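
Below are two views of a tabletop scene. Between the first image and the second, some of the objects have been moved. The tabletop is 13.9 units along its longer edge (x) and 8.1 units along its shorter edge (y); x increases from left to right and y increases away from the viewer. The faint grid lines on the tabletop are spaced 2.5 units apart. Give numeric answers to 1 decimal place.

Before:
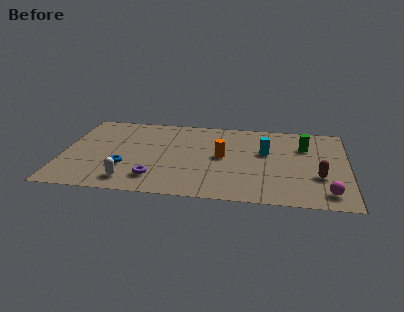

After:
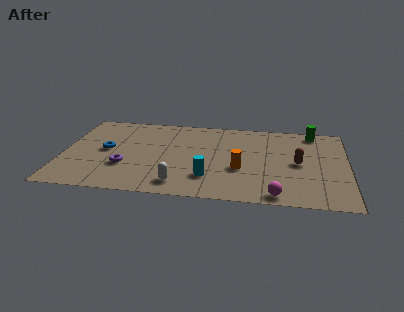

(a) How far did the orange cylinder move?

1.4

The orange cylinder was near (7.8, 4.2) before and (8.7, 3.1) after, so it travelled √(0.9² + 1.1²) ≈ 1.4 units.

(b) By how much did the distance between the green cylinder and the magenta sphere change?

+2.1

Before: roughly 4.5 units apart; after: 6.6. That's 2.1 units further apart.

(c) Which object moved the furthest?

the cyan cylinder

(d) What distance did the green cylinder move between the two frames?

1.6

From (11.8, 5.7) to (12.2, 7.2), the green cylinder covered √(0.4² + 1.5²) ≈ 1.6 units.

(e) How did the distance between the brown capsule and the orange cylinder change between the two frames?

-2.0

Before: roughly 4.9 units apart; after: 2.9. That's 2.0 units closer together.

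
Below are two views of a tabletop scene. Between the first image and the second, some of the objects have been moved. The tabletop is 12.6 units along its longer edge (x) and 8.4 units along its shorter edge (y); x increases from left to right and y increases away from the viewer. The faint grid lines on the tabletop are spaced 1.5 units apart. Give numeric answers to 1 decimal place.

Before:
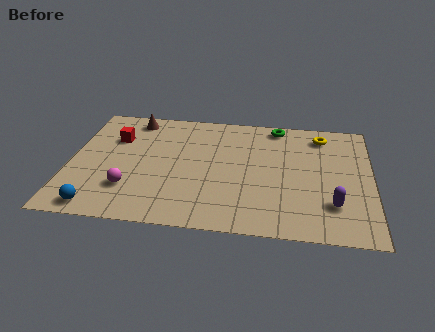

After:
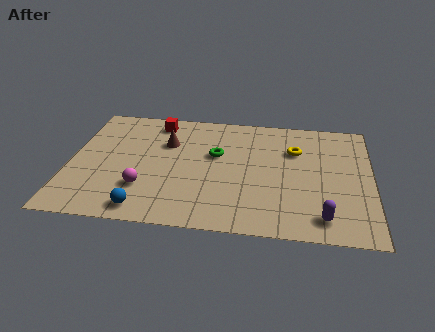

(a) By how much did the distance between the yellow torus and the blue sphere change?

-3.2

The distance was about 11.0 in the first image and 7.8 in the second, so they moved 3.2 units closer together.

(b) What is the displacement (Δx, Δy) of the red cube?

(1.7, 1.4)

The red cube started near (1.8, 5.8) and ended near (3.5, 7.2).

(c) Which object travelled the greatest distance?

the green torus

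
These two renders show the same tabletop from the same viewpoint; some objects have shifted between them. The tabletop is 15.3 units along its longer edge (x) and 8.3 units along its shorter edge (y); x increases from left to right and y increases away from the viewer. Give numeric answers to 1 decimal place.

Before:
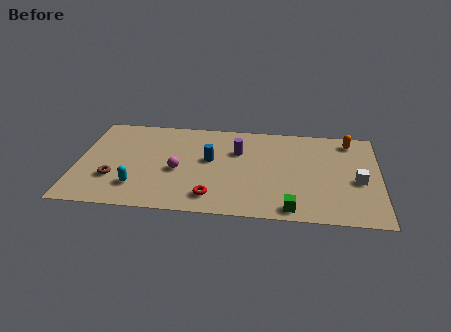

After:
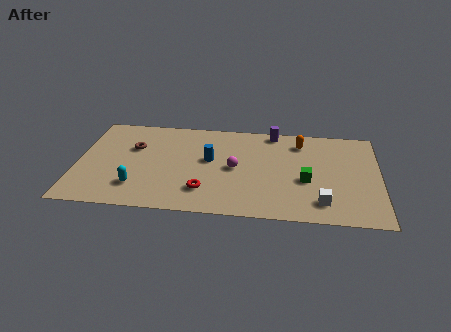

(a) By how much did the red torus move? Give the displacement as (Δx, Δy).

(-0.4, 0.5)

The red torus started near (6.9, 1.5) and ended near (6.5, 2.0).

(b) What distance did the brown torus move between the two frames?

2.9

The brown torus was near (1.9, 2.6) before and (2.8, 5.4) after, so it travelled √(0.9² + 2.8²) ≈ 2.9 units.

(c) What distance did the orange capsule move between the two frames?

2.5

The orange capsule moved from about (13.8, 7.1) to (11.3, 6.7), a distance of √(2.5² + 0.4²) ≈ 2.5.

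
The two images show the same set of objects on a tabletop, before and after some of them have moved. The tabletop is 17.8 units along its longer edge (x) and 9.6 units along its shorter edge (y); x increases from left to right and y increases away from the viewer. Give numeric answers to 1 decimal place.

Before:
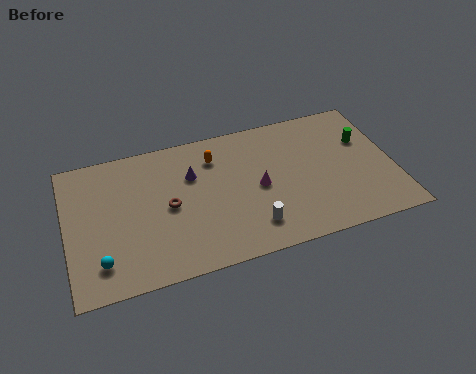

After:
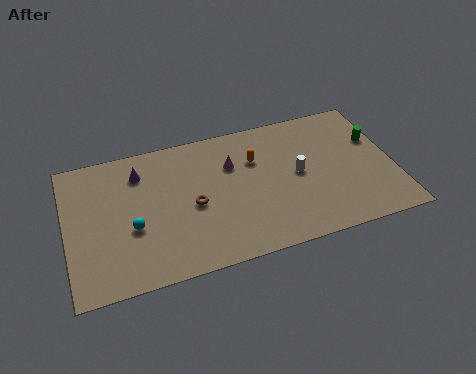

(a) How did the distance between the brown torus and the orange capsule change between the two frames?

+0.4

The distance was about 3.8 in the first image and 4.2 in the second, so they moved 0.4 units further apart.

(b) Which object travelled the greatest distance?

the white cylinder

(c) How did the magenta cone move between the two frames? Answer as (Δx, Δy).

(-1.3, 2.0)

From the two frames, the magenta cone sits at roughly (10.4, 4.6) before and (9.1, 6.6) after.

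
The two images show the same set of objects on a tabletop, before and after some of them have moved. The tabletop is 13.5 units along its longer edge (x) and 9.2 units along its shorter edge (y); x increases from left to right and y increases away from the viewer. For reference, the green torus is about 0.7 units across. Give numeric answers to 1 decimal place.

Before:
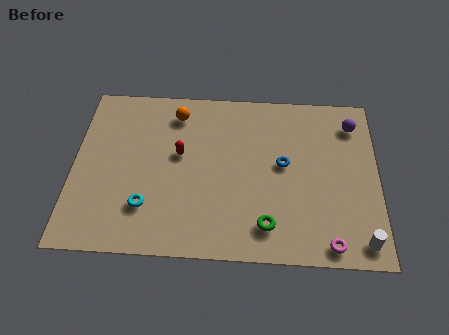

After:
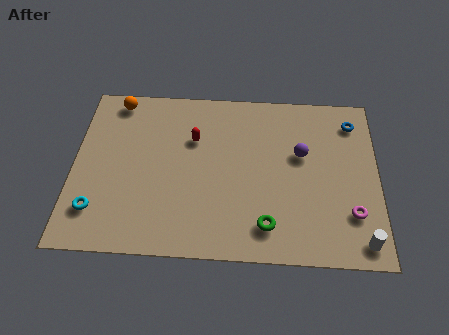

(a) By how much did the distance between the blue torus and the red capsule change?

+2.6

The distance was about 4.6 in the first image and 7.2 in the second, so they moved 2.6 units further apart.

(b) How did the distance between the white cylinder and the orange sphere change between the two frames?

+2.5

Before: roughly 10.5 units apart; after: 13.0. That's 2.5 units further apart.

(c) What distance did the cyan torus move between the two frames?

2.2

The cyan torus moved from about (3.3, 2.4) to (1.1, 2.1), a distance of √(2.2² + 0.3²) ≈ 2.2.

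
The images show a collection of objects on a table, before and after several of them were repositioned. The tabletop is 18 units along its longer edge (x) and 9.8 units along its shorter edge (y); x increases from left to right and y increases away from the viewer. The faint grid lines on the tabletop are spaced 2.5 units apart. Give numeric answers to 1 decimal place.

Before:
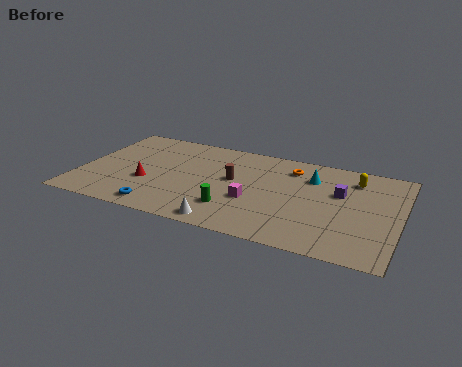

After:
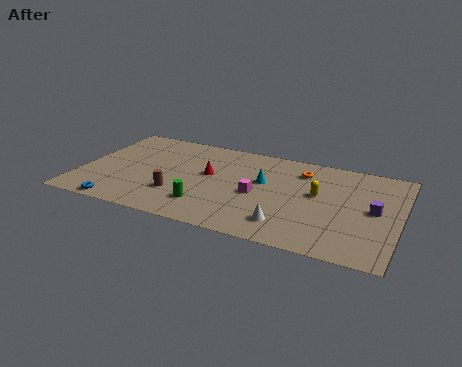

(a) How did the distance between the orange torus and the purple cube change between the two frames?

+1.7

They were about 3.4 units apart before and 5.1 after — 1.7 units further apart.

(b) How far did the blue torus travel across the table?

2.2

The blue torus moved from about (4.9, 1.2) to (2.7, 0.8), a distance of √(2.2² + 0.4²) ≈ 2.2.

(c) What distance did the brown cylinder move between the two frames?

3.9

From (8.6, 5.5) to (5.7, 2.9), the brown cylinder covered √(2.9² + 2.6²) ≈ 3.9 units.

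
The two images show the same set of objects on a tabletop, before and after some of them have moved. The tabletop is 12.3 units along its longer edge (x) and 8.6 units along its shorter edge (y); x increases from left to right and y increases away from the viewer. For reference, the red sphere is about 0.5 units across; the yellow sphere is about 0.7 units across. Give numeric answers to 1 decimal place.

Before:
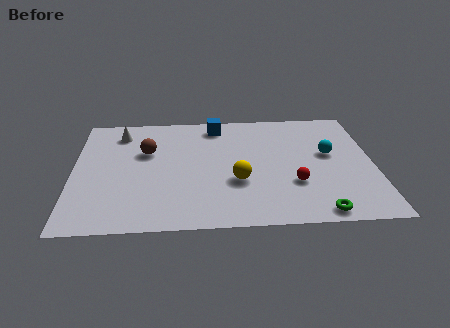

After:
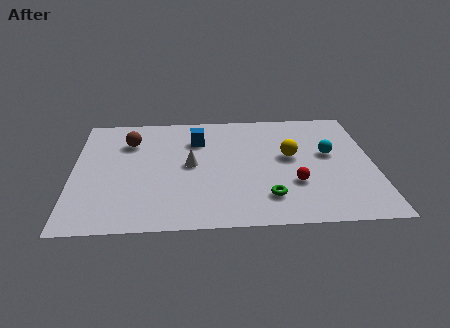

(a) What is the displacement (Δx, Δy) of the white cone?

(2.9, -2.6)

The white cone started near (1.9, 7.0) and ended near (4.8, 4.4).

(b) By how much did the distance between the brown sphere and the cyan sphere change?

+0.8

Before: roughly 7.5 units apart; after: 8.3. That's 0.8 units further apart.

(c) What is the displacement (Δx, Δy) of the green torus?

(-2.0, 1.1)

The green torus was at about (9.9, 0.8) and moved to about (7.9, 1.9).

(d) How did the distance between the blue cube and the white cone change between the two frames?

-2.1

The distance was about 4.0 in the first image and 1.9 in the second, so they moved 2.1 units closer together.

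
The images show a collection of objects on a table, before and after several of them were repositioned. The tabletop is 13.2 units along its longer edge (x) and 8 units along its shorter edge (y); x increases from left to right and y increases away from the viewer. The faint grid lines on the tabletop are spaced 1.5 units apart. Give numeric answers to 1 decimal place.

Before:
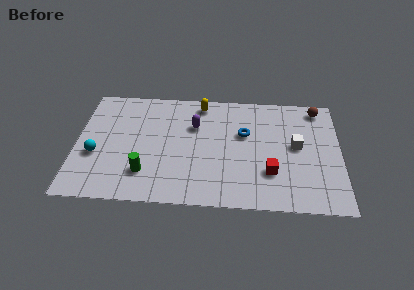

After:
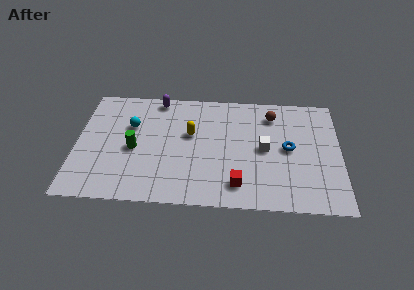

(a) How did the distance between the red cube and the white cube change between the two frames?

+0.5

They were about 2.3 units apart before and 2.8 after — 0.5 units further apart.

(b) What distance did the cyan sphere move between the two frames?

2.7

The cyan sphere moved from about (1.0, 3.1) to (2.7, 5.2), a distance of √(1.7² + 2.1²) ≈ 2.7.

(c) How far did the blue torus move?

2.4

From (8.4, 5.0) to (10.6, 4.1), the blue torus covered √(2.2² + 0.9²) ≈ 2.4 units.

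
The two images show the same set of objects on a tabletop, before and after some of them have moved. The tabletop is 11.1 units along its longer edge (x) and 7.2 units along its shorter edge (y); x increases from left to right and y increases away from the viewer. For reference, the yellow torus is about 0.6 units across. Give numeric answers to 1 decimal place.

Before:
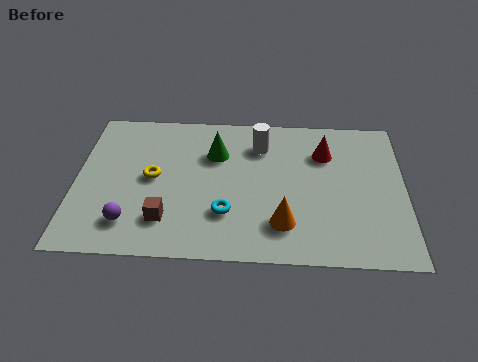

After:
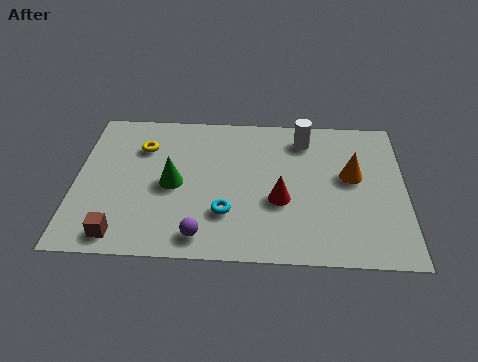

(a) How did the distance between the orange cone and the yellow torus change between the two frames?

+2.4

The distance was about 4.8 in the first image and 7.2 in the second, so they moved 2.4 units further apart.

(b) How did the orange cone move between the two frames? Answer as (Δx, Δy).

(2.3, 2.4)

The orange cone was at about (7.0, 1.7) and moved to about (9.3, 4.1).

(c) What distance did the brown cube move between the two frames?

1.7

The brown cube was near (3.1, 1.7) before and (1.6, 0.9) after, so it travelled √(1.5² + 0.8²) ≈ 1.7 units.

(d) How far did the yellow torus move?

1.6

The yellow torus was near (2.6, 3.7) before and (2.2, 5.2) after, so it travelled √(0.4² + 1.5²) ≈ 1.6 units.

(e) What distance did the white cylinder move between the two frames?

1.6

The white cylinder was near (6.2, 5.5) before and (7.7, 5.9) after, so it travelled √(1.5² + 0.4²) ≈ 1.6 units.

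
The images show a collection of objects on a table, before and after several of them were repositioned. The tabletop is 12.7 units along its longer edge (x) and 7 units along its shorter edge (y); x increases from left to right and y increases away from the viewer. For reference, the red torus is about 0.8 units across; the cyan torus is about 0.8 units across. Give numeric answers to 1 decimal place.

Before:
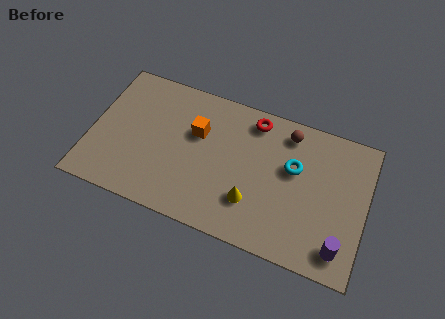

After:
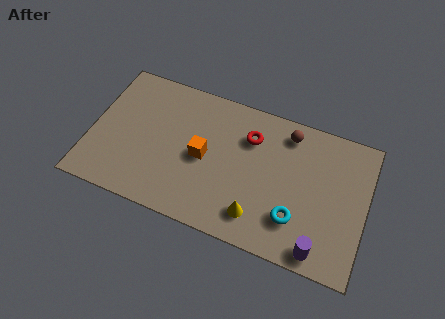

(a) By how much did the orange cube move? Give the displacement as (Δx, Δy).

(0.4, -1.1)

The orange cube started near (4.8, 4.5) and ended near (5.2, 3.4).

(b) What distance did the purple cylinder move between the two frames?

1.0

The purple cylinder was near (11.7, 1.2) before and (10.8, 0.8) after, so it travelled √(0.9² + 0.4²) ≈ 1.0 units.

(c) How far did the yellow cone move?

0.7

The yellow cone moved from about (7.6, 2.0) to (7.9, 1.4), a distance of √(0.3² + 0.6²) ≈ 0.7.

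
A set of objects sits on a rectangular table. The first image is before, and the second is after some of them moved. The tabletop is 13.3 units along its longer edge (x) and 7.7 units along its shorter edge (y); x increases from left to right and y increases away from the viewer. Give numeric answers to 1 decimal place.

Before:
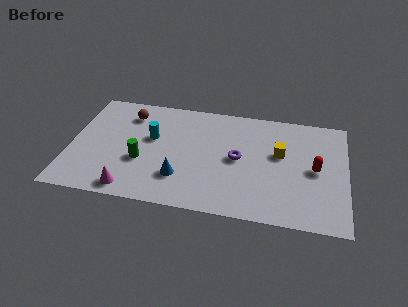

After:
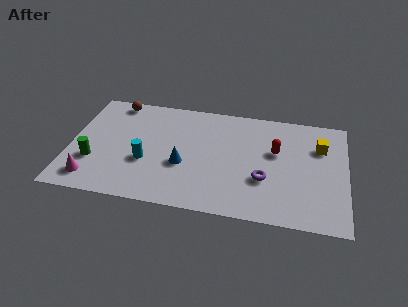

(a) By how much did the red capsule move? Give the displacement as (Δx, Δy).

(-1.9, 0.9)

The red capsule started near (11.8, 3.8) and ended near (9.9, 4.7).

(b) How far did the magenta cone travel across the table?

1.9

The magenta cone was near (3.1, 0.9) before and (1.2, 1.3) after, so it travelled √(1.9² + 0.4²) ≈ 1.9 units.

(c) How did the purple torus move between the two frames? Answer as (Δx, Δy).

(1.3, -1.2)

The purple torus started near (8.1, 3.9) and ended near (9.4, 2.7).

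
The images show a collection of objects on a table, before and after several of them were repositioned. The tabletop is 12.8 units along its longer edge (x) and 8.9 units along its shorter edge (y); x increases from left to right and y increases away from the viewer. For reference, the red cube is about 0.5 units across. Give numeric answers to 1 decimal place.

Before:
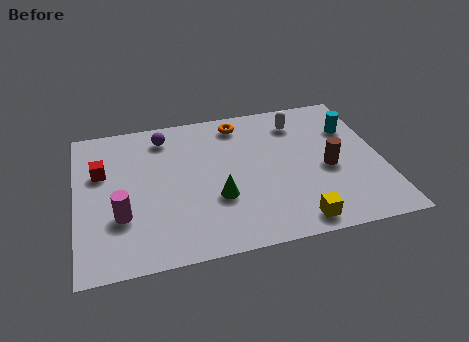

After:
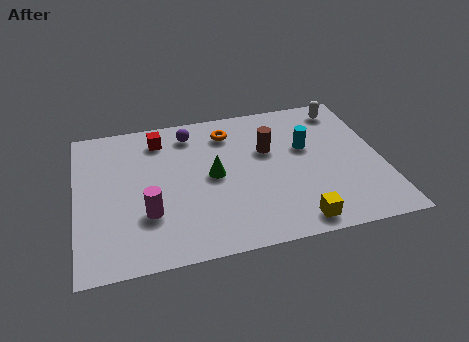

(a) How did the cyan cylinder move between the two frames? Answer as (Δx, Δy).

(-2.0, -0.8)

From the two frames, the cyan cylinder sits at roughly (11.7, 6.2) before and (9.7, 5.4) after.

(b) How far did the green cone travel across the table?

1.4

The green cone was near (5.8, 3.1) before and (5.7, 4.5) after, so it travelled √(0.1² + 1.4²) ≈ 1.4 units.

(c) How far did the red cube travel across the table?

3.0

The red cube was near (1.1, 5.7) before and (3.6, 7.3) after, so it travelled √(2.5² + 1.6²) ≈ 3.0 units.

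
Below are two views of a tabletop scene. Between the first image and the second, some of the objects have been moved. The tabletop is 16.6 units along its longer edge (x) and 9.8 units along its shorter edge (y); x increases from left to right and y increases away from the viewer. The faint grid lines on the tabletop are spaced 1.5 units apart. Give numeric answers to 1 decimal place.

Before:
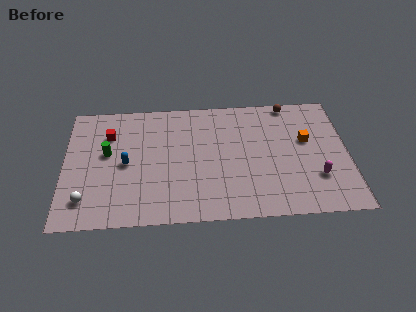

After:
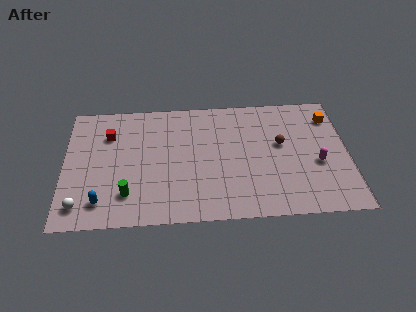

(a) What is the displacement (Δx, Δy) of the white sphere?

(-0.3, -0.4)

The white sphere started near (1.3, 2.0) and ended near (1.0, 1.6).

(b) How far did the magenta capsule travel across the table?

1.1

From (14.7, 2.9) to (14.8, 4.0), the magenta capsule covered √(0.1² + 1.1²) ≈ 1.1 units.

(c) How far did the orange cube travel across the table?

2.3

The orange cube moved from about (14.2, 5.9) to (15.7, 7.7), a distance of √(1.5² + 1.8²) ≈ 2.3.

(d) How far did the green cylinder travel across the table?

3.5

From (2.5, 5.6) to (3.7, 2.3), the green cylinder covered √(1.2² + 3.3²) ≈ 3.5 units.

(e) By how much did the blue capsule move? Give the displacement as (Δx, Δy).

(-1.4, -2.9)

The blue capsule started near (3.6, 4.7) and ended near (2.2, 1.8).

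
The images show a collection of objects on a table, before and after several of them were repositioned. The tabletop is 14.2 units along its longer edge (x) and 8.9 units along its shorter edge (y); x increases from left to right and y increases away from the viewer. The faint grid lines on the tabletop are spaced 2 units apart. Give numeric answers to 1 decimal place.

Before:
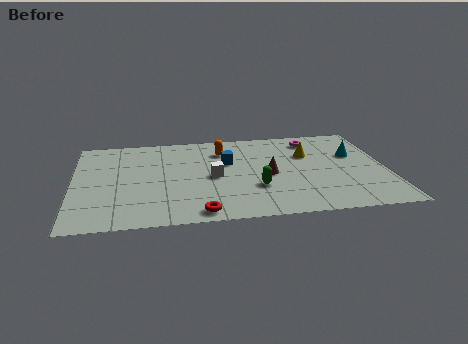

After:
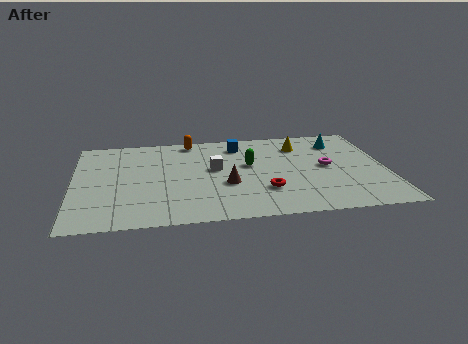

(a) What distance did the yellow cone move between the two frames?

1.0

From (10.7, 5.9) to (10.4, 6.9), the yellow cone covered √(0.3² + 1.0²) ≈ 1.0 units.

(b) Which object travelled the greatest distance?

the red torus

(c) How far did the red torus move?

3.4

From (5.6, 0.9) to (8.6, 2.6), the red torus covered √(3.0² + 1.7²) ≈ 3.4 units.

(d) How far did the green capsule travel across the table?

2.3

The green capsule was near (8.2, 2.9) before and (8.0, 5.2) after, so it travelled √(0.2² + 2.3²) ≈ 2.3 units.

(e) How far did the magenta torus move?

2.8

The magenta torus was near (11.0, 7.4) before and (11.5, 4.6) after, so it travelled √(0.5² + 2.8²) ≈ 2.8 units.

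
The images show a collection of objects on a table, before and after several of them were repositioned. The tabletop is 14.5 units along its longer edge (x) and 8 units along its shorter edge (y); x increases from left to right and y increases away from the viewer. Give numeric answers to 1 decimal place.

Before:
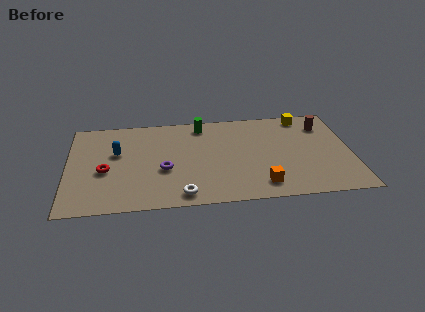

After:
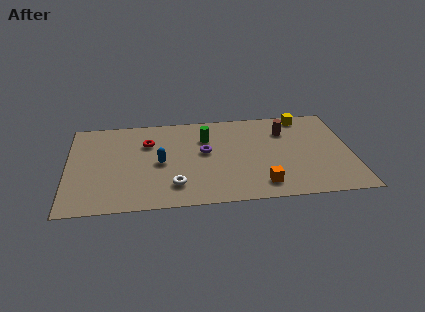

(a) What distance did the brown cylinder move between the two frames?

2.0

From (13.2, 6.2) to (11.2, 5.9), the brown cylinder covered √(2.0² + 0.3²) ≈ 2.0 units.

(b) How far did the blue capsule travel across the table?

2.5

The blue capsule moved from about (2.5, 4.9) to (4.7, 3.8), a distance of √(2.2² + 1.1²) ≈ 2.5.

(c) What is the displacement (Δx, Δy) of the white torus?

(-0.4, 0.8)

The white torus was at about (5.8, 1.0) and moved to about (5.4, 1.8).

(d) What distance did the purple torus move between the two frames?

2.5

The purple torus moved from about (4.9, 3.2) to (7.0, 4.5), a distance of √(2.1² + 1.3²) ≈ 2.5.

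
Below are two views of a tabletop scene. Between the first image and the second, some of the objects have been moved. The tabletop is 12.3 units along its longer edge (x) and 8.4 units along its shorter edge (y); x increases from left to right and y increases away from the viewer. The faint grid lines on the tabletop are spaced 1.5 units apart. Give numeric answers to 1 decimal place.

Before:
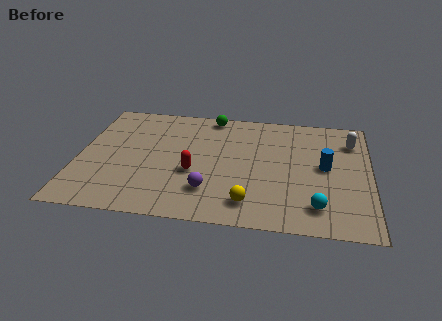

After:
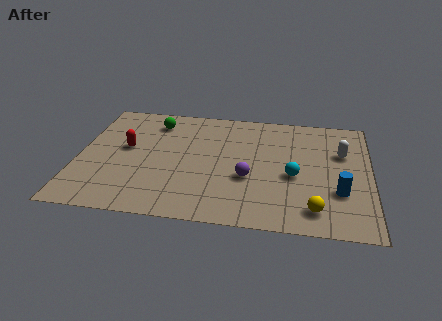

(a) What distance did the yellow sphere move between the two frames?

2.7

The yellow sphere was near (7.3, 1.5) before and (10.0, 1.4) after, so it travelled √(2.7² + 0.1²) ≈ 2.7 units.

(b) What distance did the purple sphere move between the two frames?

1.9

From (5.6, 2.1) to (7.2, 3.2), the purple sphere covered √(1.6² + 1.1²) ≈ 1.9 units.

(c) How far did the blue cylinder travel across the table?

1.8

The blue cylinder moved from about (10.4, 4.4) to (11.0, 2.7), a distance of √(0.6² + 1.7²) ≈ 1.8.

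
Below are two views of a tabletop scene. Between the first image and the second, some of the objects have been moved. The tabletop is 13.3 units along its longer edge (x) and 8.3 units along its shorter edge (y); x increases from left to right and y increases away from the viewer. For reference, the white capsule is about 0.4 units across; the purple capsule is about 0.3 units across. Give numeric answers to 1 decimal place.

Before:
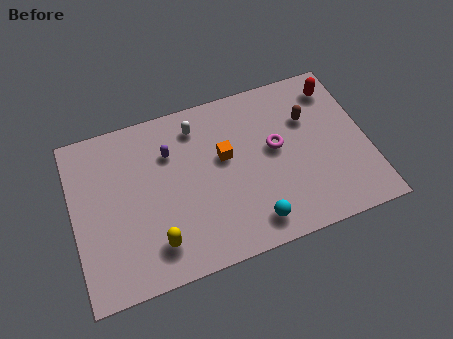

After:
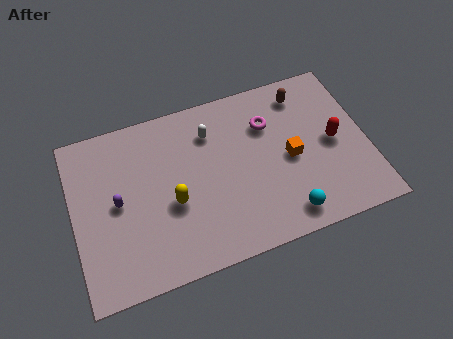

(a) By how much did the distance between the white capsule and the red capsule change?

-0.6

The distance was about 6.4 in the first image and 5.8 in the second, so they moved 0.6 units closer together.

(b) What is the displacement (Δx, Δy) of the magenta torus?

(-0.2, 1.3)

The magenta torus was at about (9.2, 4.6) and moved to about (9.0, 5.9).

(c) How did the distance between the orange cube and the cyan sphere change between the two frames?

-1.0

They were about 3.7 units apart before and 2.7 after — 1.0 units closer together.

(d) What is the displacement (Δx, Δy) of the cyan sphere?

(1.5, -0.1)

The cyan sphere was at about (7.8, 1.3) and moved to about (9.3, 1.2).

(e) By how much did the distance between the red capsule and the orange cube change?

-3.6

Before: roughly 5.6 units apart; after: 2.0. That's 3.6 units closer together.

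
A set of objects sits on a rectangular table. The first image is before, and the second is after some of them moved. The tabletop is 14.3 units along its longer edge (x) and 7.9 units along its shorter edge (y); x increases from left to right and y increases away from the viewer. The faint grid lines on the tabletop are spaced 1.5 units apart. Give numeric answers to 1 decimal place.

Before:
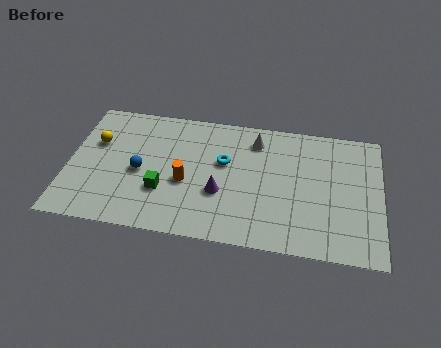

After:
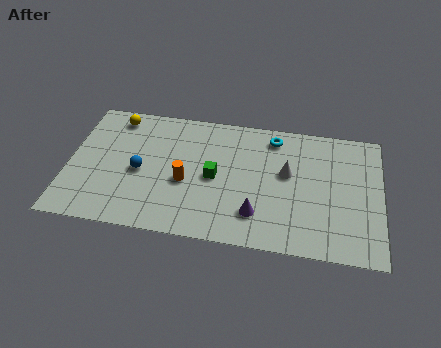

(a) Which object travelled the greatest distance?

the cyan torus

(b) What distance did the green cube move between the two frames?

2.6

From (4.4, 2.6) to (6.7, 3.8), the green cube covered √(2.3² + 1.2²) ≈ 2.6 units.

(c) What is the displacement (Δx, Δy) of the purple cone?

(1.7, -1.0)

From the two frames, the purple cone sits at roughly (7.0, 2.9) before and (8.7, 1.9) after.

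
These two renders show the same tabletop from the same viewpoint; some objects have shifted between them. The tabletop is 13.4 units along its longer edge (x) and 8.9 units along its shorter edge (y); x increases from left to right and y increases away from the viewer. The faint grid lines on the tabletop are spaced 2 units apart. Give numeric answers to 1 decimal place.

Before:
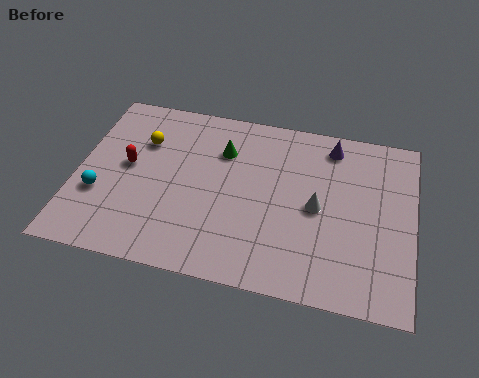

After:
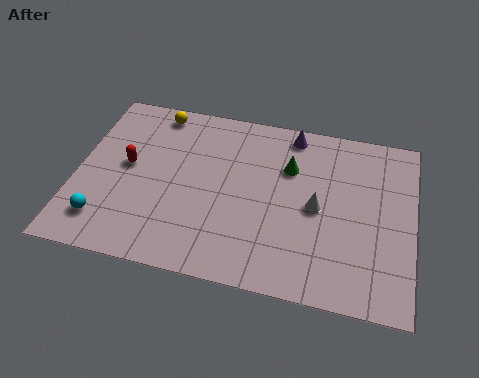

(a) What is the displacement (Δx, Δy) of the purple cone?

(-1.6, 0.3)

The purple cone was at about (10.0, 7.6) and moved to about (8.4, 7.9).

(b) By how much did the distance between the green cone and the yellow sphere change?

+2.6

The distance was about 3.2 in the first image and 5.8 in the second, so they moved 2.6 units further apart.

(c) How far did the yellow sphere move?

1.7

The yellow sphere moved from about (2.5, 6.2) to (2.9, 7.9), a distance of √(0.4² + 1.7²) ≈ 1.7.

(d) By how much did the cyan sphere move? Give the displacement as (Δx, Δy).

(0.3, -1.3)

The cyan sphere started near (1.0, 3.1) and ended near (1.3, 1.8).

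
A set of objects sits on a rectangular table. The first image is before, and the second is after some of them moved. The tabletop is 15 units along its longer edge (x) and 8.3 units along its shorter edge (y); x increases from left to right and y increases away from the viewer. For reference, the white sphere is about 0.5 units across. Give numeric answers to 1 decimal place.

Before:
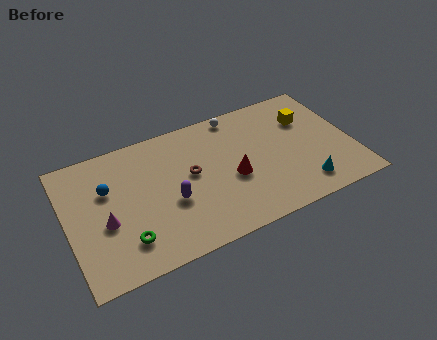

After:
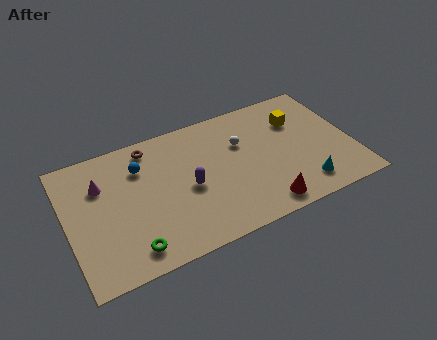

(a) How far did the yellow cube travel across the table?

0.5

The yellow cube moved from about (12.9, 5.8) to (12.4, 5.9), a distance of √(0.5² + 0.1²) ≈ 0.5.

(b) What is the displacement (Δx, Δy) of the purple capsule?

(1.0, 0.5)

The purple capsule was at about (5.3, 3.3) and moved to about (6.3, 3.8).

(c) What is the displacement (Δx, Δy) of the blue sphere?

(1.8, 0.7)

From the two frames, the blue sphere sits at roughly (2.2, 5.4) before and (4.0, 6.1) after.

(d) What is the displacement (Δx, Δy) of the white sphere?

(0.0, -2.0)

From the two frames, the white sphere sits at roughly (9.3, 7.5) before and (9.3, 5.5) after.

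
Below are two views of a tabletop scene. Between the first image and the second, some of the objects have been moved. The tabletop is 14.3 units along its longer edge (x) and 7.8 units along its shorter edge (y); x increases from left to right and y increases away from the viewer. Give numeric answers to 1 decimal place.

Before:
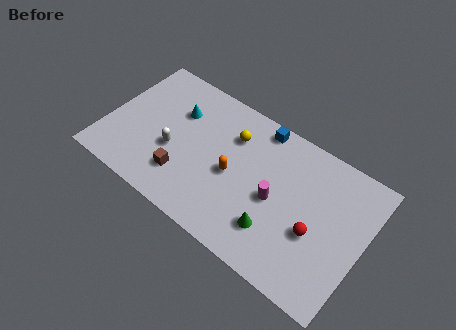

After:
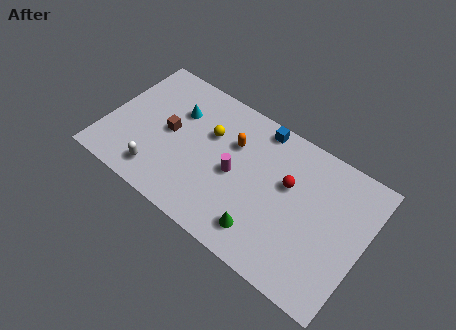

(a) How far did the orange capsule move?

1.7

The orange capsule was near (7.1, 3.6) before and (6.8, 5.3) after, so it travelled √(0.3² + 1.7²) ≈ 1.7 units.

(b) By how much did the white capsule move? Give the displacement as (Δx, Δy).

(-0.5, -1.7)

The white capsule started near (3.8, 3.1) and ended near (3.3, 1.4).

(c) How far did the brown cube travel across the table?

2.3

The brown cube moved from about (4.6, 2.0) to (3.4, 4.0), a distance of √(1.2² + 2.0²) ≈ 2.3.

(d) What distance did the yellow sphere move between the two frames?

1.3

The yellow sphere was near (6.7, 5.7) before and (5.5, 5.1) after, so it travelled √(1.2² + 0.6²) ≈ 1.3 units.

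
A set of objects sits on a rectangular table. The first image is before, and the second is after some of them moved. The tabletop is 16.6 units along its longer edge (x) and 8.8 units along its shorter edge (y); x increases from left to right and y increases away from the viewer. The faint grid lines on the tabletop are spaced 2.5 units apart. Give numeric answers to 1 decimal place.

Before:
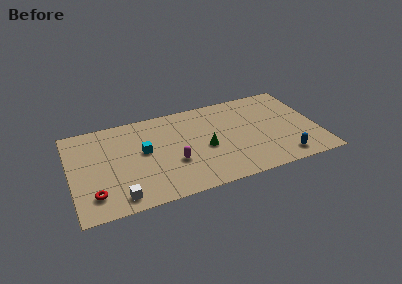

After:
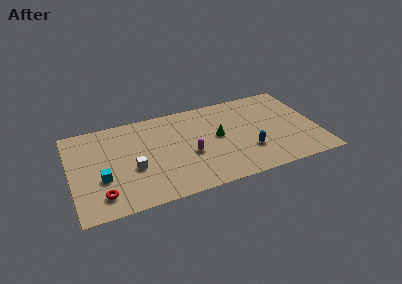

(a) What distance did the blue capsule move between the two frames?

2.6

From (14.0, 1.3) to (11.8, 2.7), the blue capsule covered √(2.2² + 1.4²) ≈ 2.6 units.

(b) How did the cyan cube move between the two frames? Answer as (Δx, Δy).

(-2.9, -1.7)

From the two frames, the cyan cube sits at roughly (4.9, 4.9) before and (2.0, 3.2) after.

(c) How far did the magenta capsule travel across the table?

1.2

The magenta capsule moved from about (6.8, 3.2) to (7.9, 3.6), a distance of √(1.1² + 0.4²) ≈ 1.2.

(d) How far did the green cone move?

1.2

From (9.0, 3.9) to (9.9, 4.7), the green cone covered √(0.9² + 0.8²) ≈ 1.2 units.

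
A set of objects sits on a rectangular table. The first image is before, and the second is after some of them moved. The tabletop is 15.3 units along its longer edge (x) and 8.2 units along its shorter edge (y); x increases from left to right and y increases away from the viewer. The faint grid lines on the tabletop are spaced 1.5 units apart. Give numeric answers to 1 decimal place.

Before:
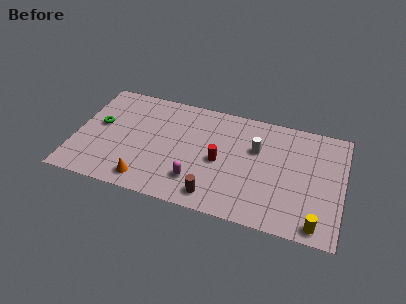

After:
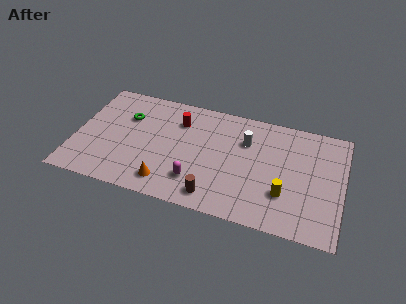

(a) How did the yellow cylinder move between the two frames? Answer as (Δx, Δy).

(-1.9, 1.6)

The yellow cylinder was at about (14.0, 0.9) and moved to about (12.1, 2.5).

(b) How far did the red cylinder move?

3.4

The red cylinder was near (8.3, 3.8) before and (5.8, 6.1) after, so it travelled √(2.5² + 2.3²) ≈ 3.4 units.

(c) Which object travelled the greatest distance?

the red cylinder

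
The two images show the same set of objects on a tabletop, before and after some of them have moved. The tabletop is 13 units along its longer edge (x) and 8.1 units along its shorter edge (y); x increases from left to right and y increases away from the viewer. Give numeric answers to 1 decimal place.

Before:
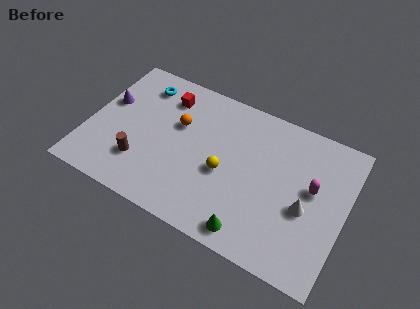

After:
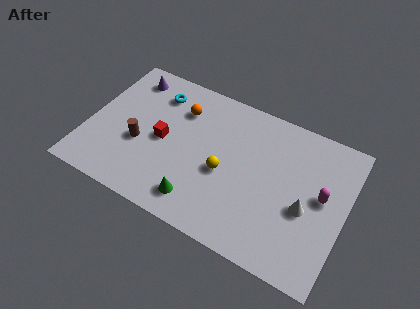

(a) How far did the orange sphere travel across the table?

0.9

The orange sphere moved from about (4.4, 5.1) to (4.4, 6.0), a distance of √(0.0² + 0.9²) ≈ 0.9.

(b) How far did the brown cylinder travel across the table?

1.0

The brown cylinder moved from about (2.9, 2.2) to (2.7, 3.2), a distance of √(0.2² + 1.0²) ≈ 1.0.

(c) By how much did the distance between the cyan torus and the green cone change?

-2.7

Before: roughly 8.5 units apart; after: 5.8. That's 2.7 units closer together.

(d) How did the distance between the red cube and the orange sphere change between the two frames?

+0.7

The distance was about 1.5 in the first image and 2.2 in the second, so they moved 0.7 units further apart.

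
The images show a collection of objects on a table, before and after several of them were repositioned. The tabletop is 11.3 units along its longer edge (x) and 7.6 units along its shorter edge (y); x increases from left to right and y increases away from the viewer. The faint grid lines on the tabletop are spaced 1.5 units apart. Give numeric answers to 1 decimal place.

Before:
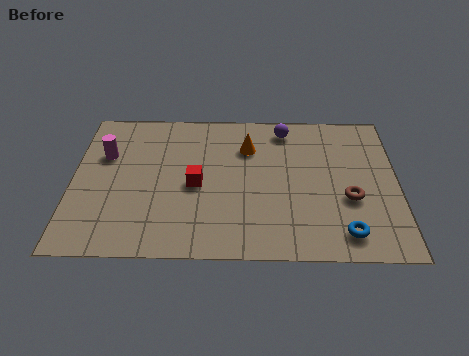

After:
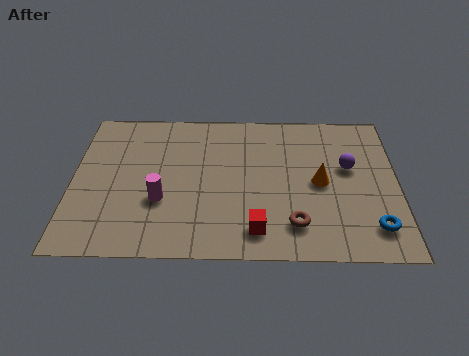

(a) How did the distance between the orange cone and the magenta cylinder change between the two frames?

+0.6

The distance was about 5.0 in the first image and 5.6 in the second, so they moved 0.6 units further apart.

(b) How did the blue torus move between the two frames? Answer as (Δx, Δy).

(1.0, 0.3)

The blue torus started near (9.4, 1.2) and ended near (10.4, 1.5).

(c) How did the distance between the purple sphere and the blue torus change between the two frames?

-2.6

The distance was about 5.7 in the first image and 3.1 in the second, so they moved 2.6 units closer together.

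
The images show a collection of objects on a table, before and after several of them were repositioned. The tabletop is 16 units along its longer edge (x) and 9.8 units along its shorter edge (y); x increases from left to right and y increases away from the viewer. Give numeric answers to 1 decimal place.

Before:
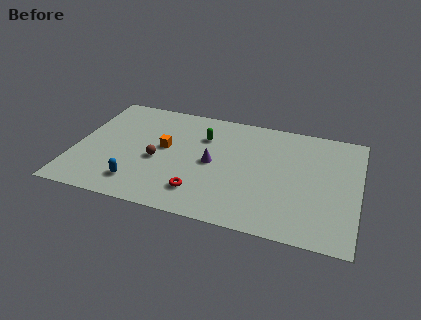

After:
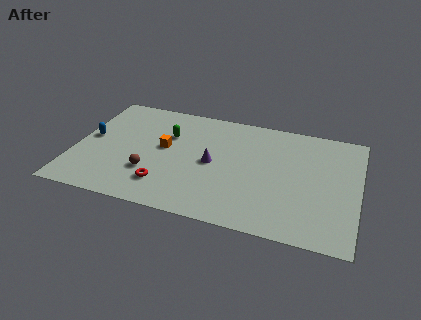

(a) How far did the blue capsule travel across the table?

4.5

The blue capsule moved from about (3.8, 1.9) to (0.8, 5.2), a distance of √(3.0² + 3.3²) ≈ 4.5.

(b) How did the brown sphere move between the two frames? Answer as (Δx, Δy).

(-0.3, -1.2)

From the two frames, the brown sphere sits at roughly (4.7, 4.2) before and (4.4, 3.0) after.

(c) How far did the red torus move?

2.0

From (7.3, 2.1) to (5.3, 2.2), the red torus covered √(2.0² + 0.1²) ≈ 2.0 units.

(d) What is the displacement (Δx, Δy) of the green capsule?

(-2.0, -0.4)

From the two frames, the green capsule sits at roughly (7.1, 7.0) before and (5.1, 6.6) after.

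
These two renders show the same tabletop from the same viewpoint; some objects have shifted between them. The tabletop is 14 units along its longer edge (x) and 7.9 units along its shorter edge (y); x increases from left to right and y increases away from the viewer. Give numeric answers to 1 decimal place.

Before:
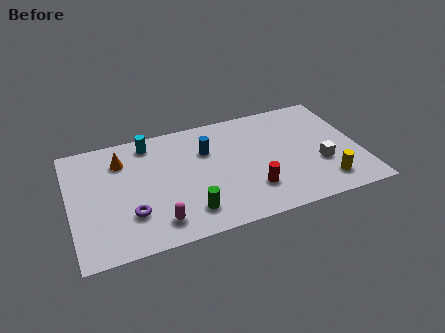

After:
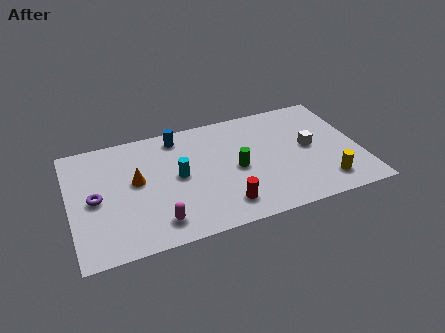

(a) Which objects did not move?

the yellow cylinder and the magenta capsule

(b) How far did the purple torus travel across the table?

2.2

The purple torus moved from about (2.8, 2.3) to (1.2, 3.8), a distance of √(1.6² + 1.5²) ≈ 2.2.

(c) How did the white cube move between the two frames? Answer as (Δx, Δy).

(-0.4, 1.3)

The white cube started near (12.0, 2.8) and ended near (11.6, 4.1).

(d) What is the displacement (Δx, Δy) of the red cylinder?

(-1.4, -0.6)

From the two frames, the red cylinder sits at roughly (8.6, 2.1) before and (7.2, 1.5) after.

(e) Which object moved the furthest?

the green cylinder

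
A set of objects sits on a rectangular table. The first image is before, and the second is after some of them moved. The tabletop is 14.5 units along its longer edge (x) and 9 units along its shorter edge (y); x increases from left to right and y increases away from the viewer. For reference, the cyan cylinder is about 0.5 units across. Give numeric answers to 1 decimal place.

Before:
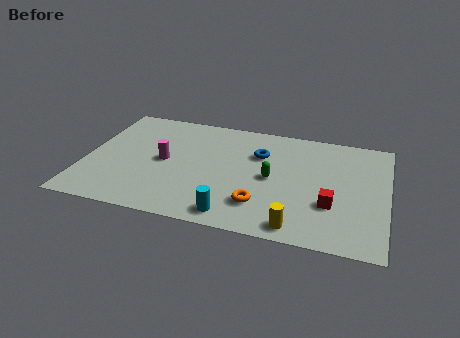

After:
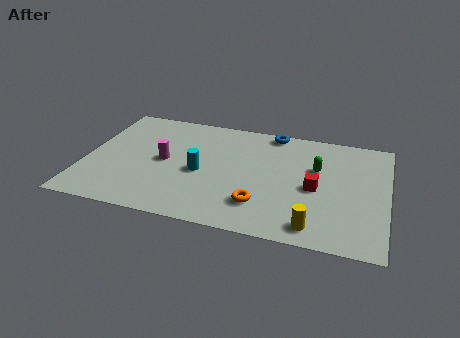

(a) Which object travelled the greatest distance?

the cyan cylinder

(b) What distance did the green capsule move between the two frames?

2.5

The green capsule was near (9.0, 4.4) before and (11.1, 5.7) after, so it travelled √(2.1² + 1.3²) ≈ 2.5 units.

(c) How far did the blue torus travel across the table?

2.1

The blue torus moved from about (8.3, 6.2) to (8.8, 8.2), a distance of √(0.5² + 2.0²) ≈ 2.1.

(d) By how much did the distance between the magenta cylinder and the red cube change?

-0.9

They were about 8.2 units apart before and 7.3 after — 0.9 units closer together.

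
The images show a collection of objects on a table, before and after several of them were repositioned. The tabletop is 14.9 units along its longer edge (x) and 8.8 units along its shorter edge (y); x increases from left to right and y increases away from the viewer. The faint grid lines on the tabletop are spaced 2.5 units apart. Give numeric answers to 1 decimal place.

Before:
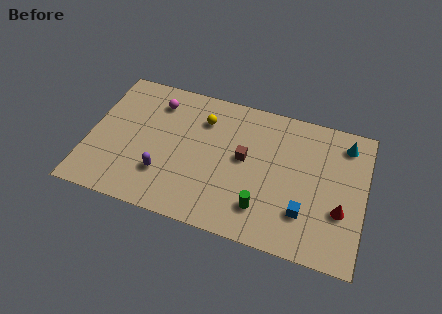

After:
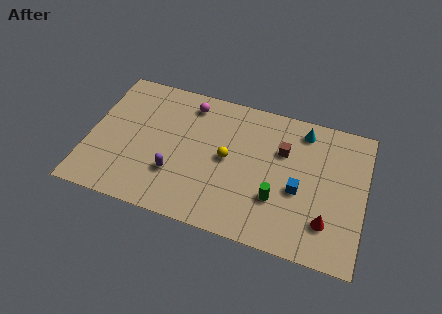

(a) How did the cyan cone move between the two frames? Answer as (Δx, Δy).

(-2.3, 0.2)

The cyan cone started near (13.7, 7.3) and ended near (11.4, 7.5).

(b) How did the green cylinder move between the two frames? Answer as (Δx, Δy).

(0.7, 0.8)

The green cylinder started near (9.6, 2.0) and ended near (10.3, 2.8).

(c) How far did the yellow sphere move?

2.6

From (6.0, 6.6) to (7.5, 4.5), the yellow sphere covered √(1.5² + 2.1²) ≈ 2.6 units.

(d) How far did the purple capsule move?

0.6

The purple capsule was near (4.2, 2.5) before and (4.8, 2.7) after, so it travelled √(0.6² + 0.2²) ≈ 0.6 units.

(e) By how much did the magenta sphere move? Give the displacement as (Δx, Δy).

(1.8, 0.4)

From the two frames, the magenta sphere sits at roughly (3.4, 7.0) before and (5.2, 7.4) after.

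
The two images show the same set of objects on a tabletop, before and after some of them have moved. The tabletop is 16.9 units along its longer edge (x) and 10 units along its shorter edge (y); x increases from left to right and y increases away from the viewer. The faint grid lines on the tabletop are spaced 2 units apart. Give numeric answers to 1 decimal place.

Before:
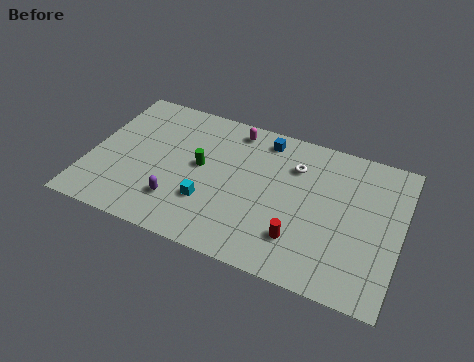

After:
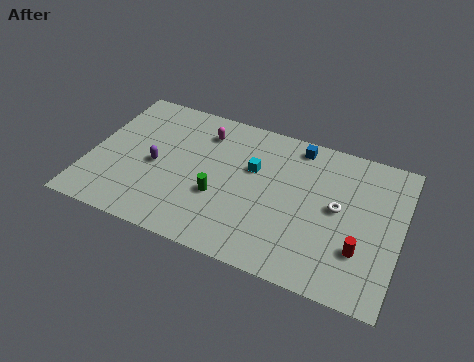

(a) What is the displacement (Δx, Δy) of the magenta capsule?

(-1.6, -0.8)

The magenta capsule was at about (7.5, 8.7) and moved to about (5.9, 7.9).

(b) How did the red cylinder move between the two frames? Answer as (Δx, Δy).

(3.2, 0.5)

The red cylinder was at about (11.7, 2.5) and moved to about (14.9, 3.0).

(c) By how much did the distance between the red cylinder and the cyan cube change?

+1.9

The distance was about 5.0 in the first image and 6.9 in the second, so they moved 1.9 units further apart.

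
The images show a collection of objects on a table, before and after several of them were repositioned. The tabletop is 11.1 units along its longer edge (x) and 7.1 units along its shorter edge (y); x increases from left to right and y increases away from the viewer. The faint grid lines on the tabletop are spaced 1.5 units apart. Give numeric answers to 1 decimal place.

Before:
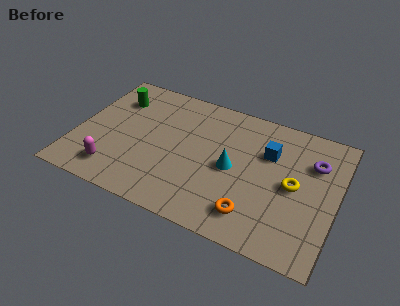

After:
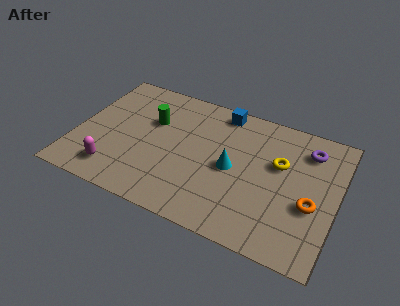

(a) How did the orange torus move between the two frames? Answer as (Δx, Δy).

(2.3, 1.4)

The orange torus was at about (7.8, 1.4) and moved to about (10.1, 2.8).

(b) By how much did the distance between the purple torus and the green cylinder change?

-1.9

They were about 8.6 units apart before and 6.7 after — 1.9 units closer together.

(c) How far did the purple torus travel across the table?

0.7

The purple torus moved from about (10.0, 5.0) to (9.7, 5.6), a distance of √(0.3² + 0.6²) ≈ 0.7.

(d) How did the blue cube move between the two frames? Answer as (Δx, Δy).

(-2.2, 1.5)

The blue cube was at about (8.1, 4.8) and moved to about (5.9, 6.3).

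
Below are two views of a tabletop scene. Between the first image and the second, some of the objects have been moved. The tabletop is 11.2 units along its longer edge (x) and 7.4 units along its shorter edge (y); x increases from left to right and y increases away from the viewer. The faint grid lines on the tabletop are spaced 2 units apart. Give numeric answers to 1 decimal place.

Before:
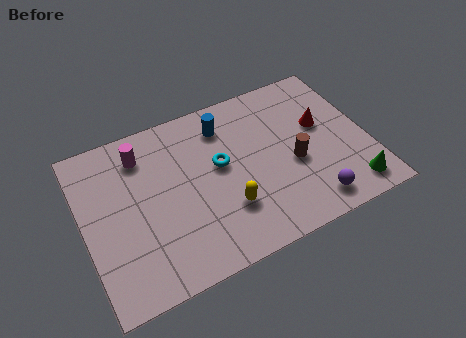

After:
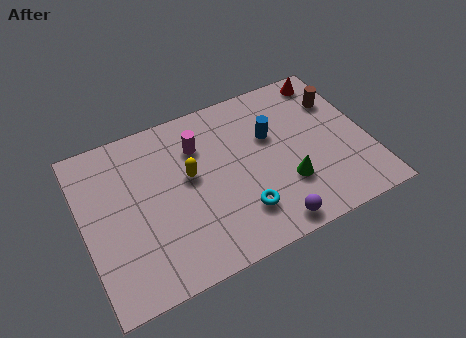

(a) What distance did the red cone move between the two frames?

2.2

The red cone moved from about (9.5, 4.4) to (10.1, 6.5), a distance of √(0.6² + 2.1²) ≈ 2.2.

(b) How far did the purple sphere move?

1.7

From (8.6, 1.1) to (6.9, 0.8), the purple sphere covered √(1.7² + 0.3²) ≈ 1.7 units.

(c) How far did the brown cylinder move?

3.0

The brown cylinder moved from about (8.2, 3.1) to (10.3, 5.3), a distance of √(2.1² + 2.2²) ≈ 3.0.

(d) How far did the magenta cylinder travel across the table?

2.3

The magenta cylinder moved from about (2.5, 5.9) to (4.7, 5.4), a distance of √(2.2² + 0.5²) ≈ 2.3.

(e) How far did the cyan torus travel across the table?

2.5

The cyan torus was near (5.4, 4.2) before and (5.9, 1.8) after, so it travelled √(0.5² + 2.4²) ≈ 2.5 units.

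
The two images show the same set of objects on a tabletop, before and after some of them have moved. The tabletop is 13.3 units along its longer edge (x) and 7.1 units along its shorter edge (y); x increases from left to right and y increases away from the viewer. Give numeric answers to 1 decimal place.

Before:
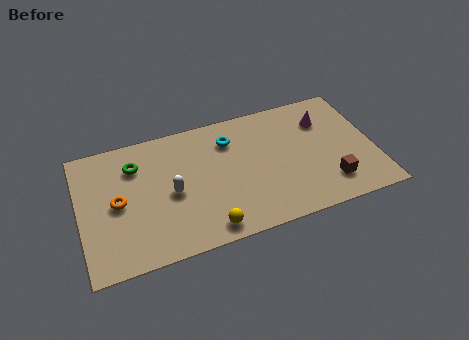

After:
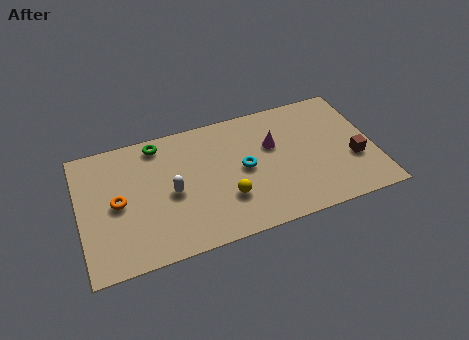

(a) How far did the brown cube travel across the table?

1.6

The brown cube was near (11.1, 1.6) before and (12.3, 2.6) after, so it travelled √(1.2² + 1.0²) ≈ 1.6 units.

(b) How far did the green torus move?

1.4

From (2.6, 5.3) to (3.7, 6.2), the green torus covered √(1.1² + 0.9²) ≈ 1.4 units.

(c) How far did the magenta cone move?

2.5

From (11.2, 5.2) to (8.8, 4.5), the magenta cone covered √(2.4² + 0.7²) ≈ 2.5 units.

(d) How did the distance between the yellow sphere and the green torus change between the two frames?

-0.4

They were about 5.3 units apart before and 4.9 after — 0.4 units closer together.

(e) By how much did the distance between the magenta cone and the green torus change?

-3.2

The distance was about 8.6 in the first image and 5.4 in the second, so they moved 3.2 units closer together.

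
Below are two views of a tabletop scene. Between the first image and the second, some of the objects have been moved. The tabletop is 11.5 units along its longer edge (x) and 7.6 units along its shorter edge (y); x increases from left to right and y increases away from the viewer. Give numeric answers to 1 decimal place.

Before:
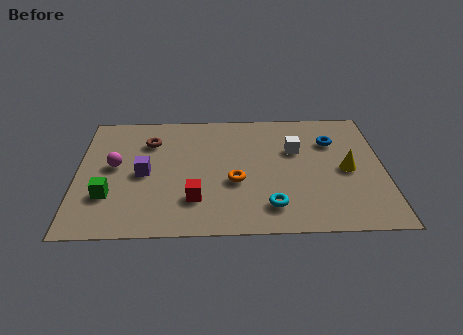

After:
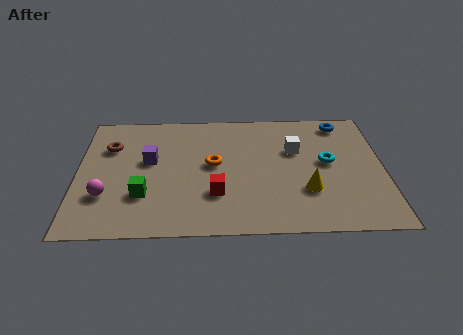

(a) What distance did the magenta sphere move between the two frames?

1.8

The magenta sphere was near (1.4, 4.1) before and (1.1, 2.3) after, so it travelled √(0.3² + 1.8²) ≈ 1.8 units.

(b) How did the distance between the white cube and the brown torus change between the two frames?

+1.5

They were about 5.5 units apart before and 7.0 after — 1.5 units further apart.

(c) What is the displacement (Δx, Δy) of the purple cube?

(0.2, 0.8)

From the two frames, the purple cube sits at roughly (2.5, 3.6) before and (2.7, 4.4) after.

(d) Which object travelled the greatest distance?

the cyan torus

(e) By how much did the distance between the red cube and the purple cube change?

+0.8

The distance was about 2.5 in the first image and 3.3 in the second, so they moved 0.8 units further apart.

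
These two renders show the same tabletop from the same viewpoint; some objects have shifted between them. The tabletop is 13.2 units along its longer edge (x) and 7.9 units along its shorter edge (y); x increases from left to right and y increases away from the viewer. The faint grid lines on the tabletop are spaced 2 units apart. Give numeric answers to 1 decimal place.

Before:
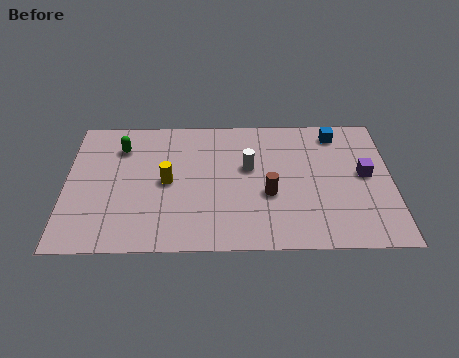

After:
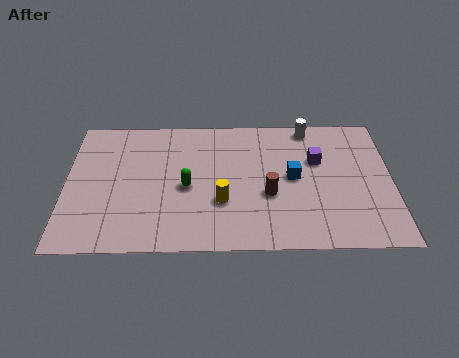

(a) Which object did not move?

the brown cylinder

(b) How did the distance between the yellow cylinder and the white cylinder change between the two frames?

+2.3

Before: roughly 3.4 units apart; after: 5.7. That's 2.3 units further apart.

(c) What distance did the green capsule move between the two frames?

3.6

The green capsule moved from about (2.2, 6.0) to (4.9, 3.6), a distance of √(2.7² + 2.4²) ≈ 3.6.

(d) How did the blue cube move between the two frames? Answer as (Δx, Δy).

(-1.8, -2.6)

From the two frames, the blue cube sits at roughly (11.0, 6.7) before and (9.2, 4.1) after.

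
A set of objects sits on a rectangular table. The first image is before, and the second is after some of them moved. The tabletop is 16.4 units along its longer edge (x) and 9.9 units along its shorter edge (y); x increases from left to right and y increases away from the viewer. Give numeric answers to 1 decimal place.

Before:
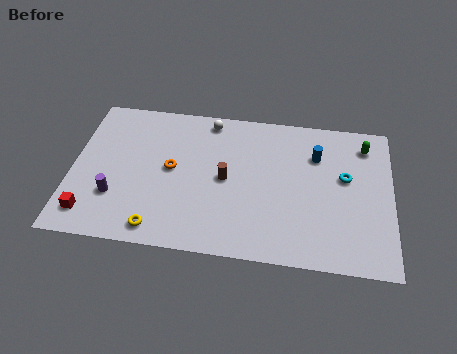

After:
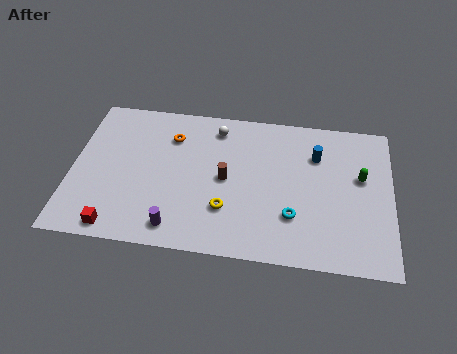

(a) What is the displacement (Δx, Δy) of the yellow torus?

(3.4, 1.7)

The yellow torus was at about (4.6, 1.2) and moved to about (8.0, 2.9).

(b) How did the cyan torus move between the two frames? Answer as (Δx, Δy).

(-2.6, -2.9)

From the two frames, the cyan torus sits at roughly (14.0, 5.8) before and (11.4, 2.9) after.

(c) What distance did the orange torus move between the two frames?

2.2

From (5.1, 5.2) to (5.0, 7.4), the orange torus covered √(0.1² + 2.2²) ≈ 2.2 units.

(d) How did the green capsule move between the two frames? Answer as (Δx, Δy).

(-0.2, -2.2)

From the two frames, the green capsule sits at roughly (15.0, 8.1) before and (14.8, 5.9) after.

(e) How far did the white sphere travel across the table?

0.6

The white sphere moved from about (6.9, 8.8) to (7.3, 8.3), a distance of √(0.4² + 0.5²) ≈ 0.6.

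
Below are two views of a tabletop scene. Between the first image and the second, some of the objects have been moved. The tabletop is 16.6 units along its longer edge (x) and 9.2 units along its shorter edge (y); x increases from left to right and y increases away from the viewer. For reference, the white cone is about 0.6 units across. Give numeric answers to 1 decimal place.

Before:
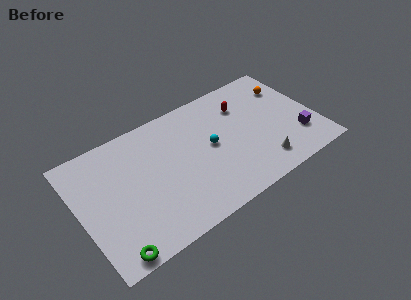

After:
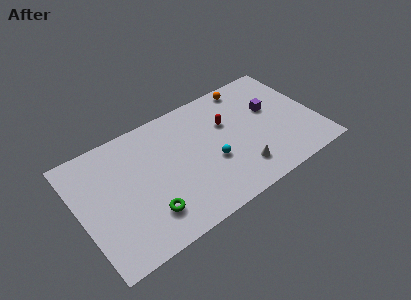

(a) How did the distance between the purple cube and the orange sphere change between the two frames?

-1.4

Before: roughly 4.3 units apart; after: 2.9. That's 1.4 units closer together.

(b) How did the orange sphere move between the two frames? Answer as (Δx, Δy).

(-2.7, 1.4)

From the two frames, the orange sphere sits at roughly (15.2, 6.8) before and (12.5, 8.2) after.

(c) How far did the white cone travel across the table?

1.5

The white cone moved from about (12.3, 1.7) to (10.8, 2.0), a distance of √(1.5² + 0.3²) ≈ 1.5.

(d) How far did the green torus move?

3.0

The green torus moved from about (1.6, 0.8) to (4.3, 2.2), a distance of √(2.7² + 1.4²) ≈ 3.0.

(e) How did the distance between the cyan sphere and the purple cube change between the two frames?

-1.3

Before: roughly 6.3 units apart; after: 5.0. That's 1.3 units closer together.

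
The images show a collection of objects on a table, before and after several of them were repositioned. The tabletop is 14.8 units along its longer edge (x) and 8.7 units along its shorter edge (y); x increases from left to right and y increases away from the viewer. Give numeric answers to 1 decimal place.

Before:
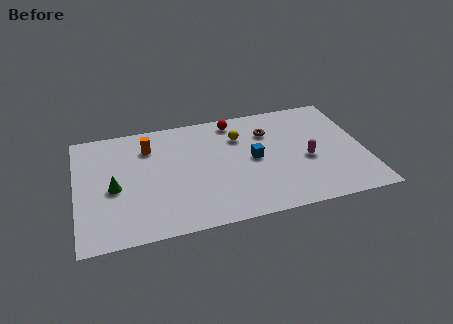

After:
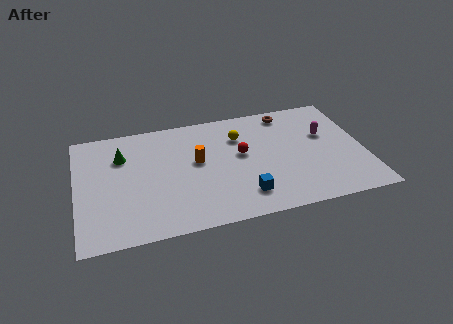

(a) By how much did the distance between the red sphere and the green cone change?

-1.2

Before: roughly 7.4 units apart; after: 6.2. That's 1.2 units closer together.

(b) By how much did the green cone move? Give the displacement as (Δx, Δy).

(0.5, 2.3)

From the two frames, the green cone sits at roughly (1.9, 3.9) before and (2.4, 6.2) after.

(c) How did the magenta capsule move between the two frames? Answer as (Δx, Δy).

(1.1, 1.7)

The magenta capsule was at about (11.8, 3.7) and moved to about (12.9, 5.4).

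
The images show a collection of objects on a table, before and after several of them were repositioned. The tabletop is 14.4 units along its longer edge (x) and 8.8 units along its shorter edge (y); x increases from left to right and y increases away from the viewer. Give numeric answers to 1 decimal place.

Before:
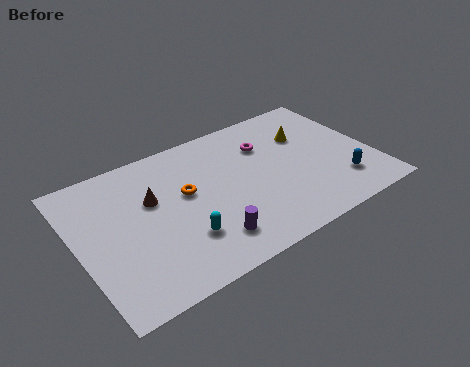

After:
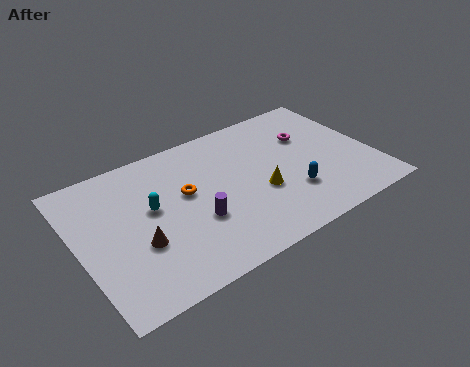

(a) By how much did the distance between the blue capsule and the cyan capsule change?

-0.9

The distance was about 7.8 in the first image and 6.9 in the second, so they moved 0.9 units closer together.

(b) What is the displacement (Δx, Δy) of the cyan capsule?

(-1.1, 2.5)

From the two frames, the cyan capsule sits at roughly (4.7, 2.5) before and (3.6, 5.0) after.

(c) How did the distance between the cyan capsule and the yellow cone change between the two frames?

-2.3

They were about 7.6 units apart before and 5.3 after — 2.3 units closer together.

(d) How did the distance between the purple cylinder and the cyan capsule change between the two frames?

+1.3

They were about 1.3 units apart before and 2.6 after — 1.3 units further apart.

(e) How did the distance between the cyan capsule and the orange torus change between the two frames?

-1.0

The distance was about 2.7 in the first image and 1.7 in the second, so they moved 1.0 units closer together.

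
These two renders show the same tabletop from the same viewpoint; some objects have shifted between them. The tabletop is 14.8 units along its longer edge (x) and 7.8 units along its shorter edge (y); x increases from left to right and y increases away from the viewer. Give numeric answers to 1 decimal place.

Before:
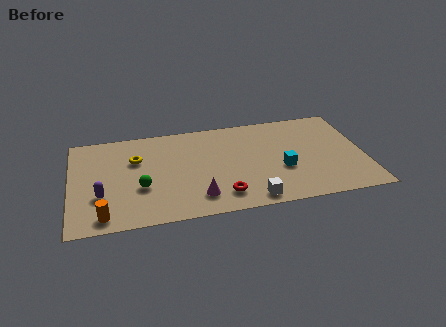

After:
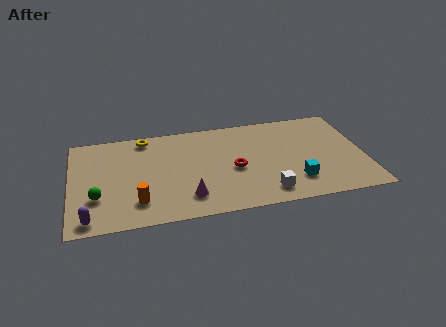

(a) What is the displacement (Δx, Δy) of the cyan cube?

(0.6, -1.1)

From the two frames, the cyan cube sits at roughly (10.6, 3.0) before and (11.2, 1.9) after.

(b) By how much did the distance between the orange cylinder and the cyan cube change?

-1.3

Before: roughly 9.2 units apart; after: 7.9. That's 1.3 units closer together.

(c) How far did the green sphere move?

2.2

From (3.5, 2.9) to (1.3, 2.5), the green sphere covered √(2.2² + 0.4²) ≈ 2.2 units.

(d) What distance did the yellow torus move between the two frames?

1.8

The yellow torus moved from about (3.3, 5.2) to (3.8, 6.9), a distance of √(0.5² + 1.7²) ≈ 1.8.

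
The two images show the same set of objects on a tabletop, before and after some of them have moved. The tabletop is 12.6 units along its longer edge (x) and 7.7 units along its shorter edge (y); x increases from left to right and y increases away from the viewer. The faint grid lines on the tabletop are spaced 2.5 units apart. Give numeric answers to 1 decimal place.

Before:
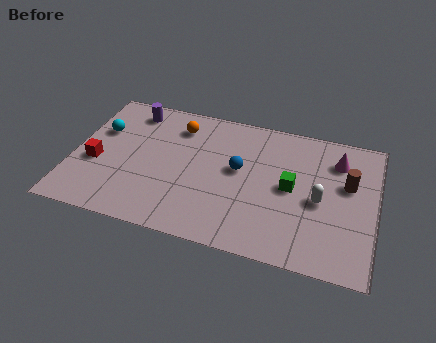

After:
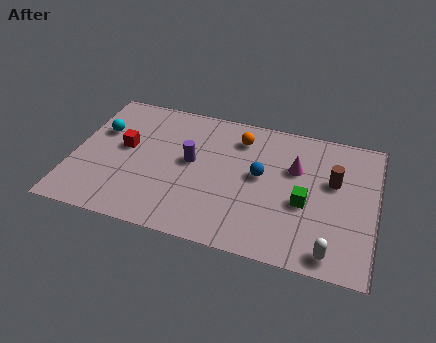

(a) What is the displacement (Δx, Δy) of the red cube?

(1.1, 1.2)

The red cube was at about (1.0, 3.1) and moved to about (2.1, 4.3).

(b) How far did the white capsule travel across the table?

2.7

The white capsule was near (10.3, 3.5) before and (10.9, 0.9) after, so it travelled √(0.6² + 2.6²) ≈ 2.7 units.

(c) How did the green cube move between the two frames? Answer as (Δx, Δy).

(0.6, -0.7)

From the two frames, the green cube sits at roughly (9.1, 3.9) before and (9.7, 3.2) after.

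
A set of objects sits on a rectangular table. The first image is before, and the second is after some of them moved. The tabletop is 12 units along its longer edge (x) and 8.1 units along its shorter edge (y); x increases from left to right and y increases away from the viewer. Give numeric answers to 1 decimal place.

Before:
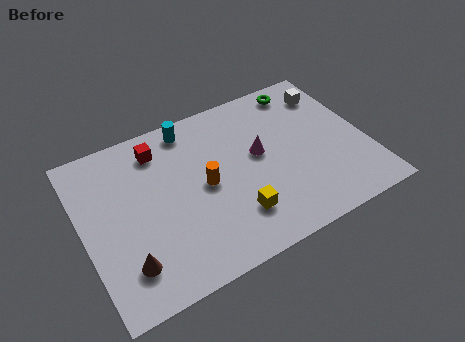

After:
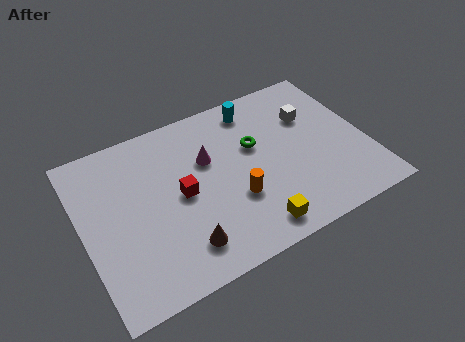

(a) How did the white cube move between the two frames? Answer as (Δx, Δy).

(-1.0, -0.9)

The white cube was at about (10.9, 6.4) and moved to about (9.9, 5.5).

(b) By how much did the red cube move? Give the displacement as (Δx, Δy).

(0.6, -2.6)

The red cube was at about (3.5, 6.6) and moved to about (4.1, 4.0).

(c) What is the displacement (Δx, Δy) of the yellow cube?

(0.6, -0.9)

The yellow cube was at about (6.1, 2.0) and moved to about (6.7, 1.1).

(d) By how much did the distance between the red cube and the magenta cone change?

-2.7

Before: roughly 4.5 units apart; after: 1.8. That's 2.7 units closer together.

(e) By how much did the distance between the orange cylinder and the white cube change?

-1.7

They were about 6.3 units apart before and 4.6 after — 1.7 units closer together.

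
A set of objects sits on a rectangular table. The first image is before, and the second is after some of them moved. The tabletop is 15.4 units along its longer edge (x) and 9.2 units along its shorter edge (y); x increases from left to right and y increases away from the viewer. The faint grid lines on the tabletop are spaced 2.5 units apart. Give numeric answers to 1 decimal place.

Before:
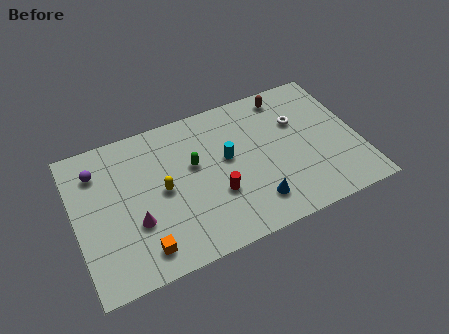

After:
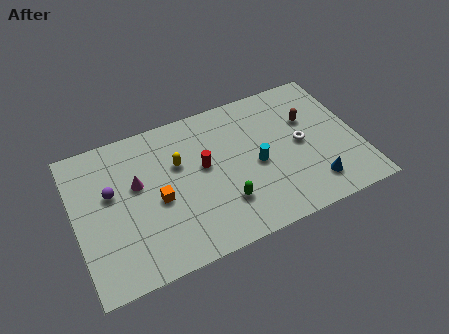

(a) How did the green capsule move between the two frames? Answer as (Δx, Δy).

(1.3, -3.0)

The green capsule started near (6.5, 5.5) and ended near (7.8, 2.5).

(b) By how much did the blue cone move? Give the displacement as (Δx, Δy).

(3.2, -0.1)

The blue cone was at about (9.4, 1.9) and moved to about (12.6, 1.8).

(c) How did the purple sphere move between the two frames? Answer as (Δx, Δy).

(0.6, -1.6)

The purple sphere was at about (1.4, 7.1) and moved to about (2.0, 5.5).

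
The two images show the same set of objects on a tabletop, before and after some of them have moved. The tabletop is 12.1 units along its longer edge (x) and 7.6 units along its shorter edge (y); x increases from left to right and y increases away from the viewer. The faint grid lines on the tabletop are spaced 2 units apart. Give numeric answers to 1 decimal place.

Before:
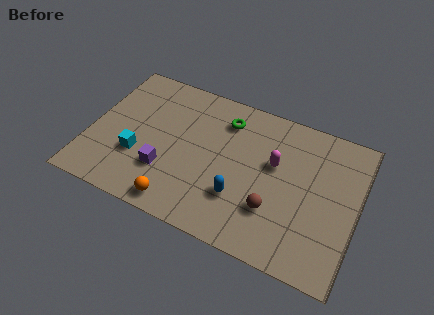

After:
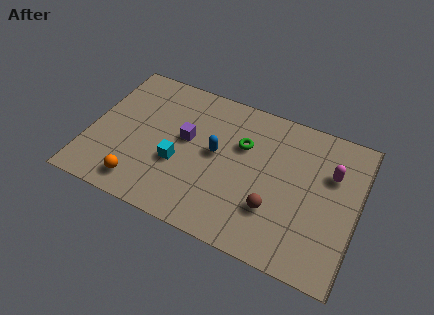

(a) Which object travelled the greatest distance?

the magenta capsule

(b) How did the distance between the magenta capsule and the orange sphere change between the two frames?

+3.7

Before: roughly 5.4 units apart; after: 9.1. That's 3.7 units further apart.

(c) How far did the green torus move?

1.3

The green torus was near (5.9, 6.0) before and (6.8, 5.0) after, so it travelled √(0.9² + 1.0²) ≈ 1.3 units.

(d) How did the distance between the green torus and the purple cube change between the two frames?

-1.8

They were about 4.4 units apart before and 2.6 after — 1.8 units closer together.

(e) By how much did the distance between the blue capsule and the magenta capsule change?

+2.6

They were about 2.6 units apart before and 5.2 after — 2.6 units further apart.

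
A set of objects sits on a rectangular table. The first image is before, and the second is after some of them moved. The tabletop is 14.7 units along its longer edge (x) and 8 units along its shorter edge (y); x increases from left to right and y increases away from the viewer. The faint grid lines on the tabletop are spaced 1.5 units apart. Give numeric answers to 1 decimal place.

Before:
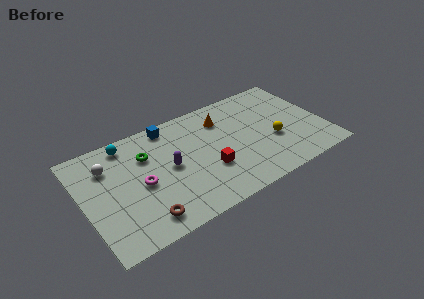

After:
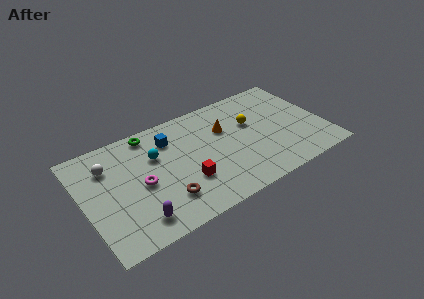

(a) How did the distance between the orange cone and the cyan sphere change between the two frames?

-1.6

Before: roughly 5.9 units apart; after: 4.3. That's 1.6 units closer together.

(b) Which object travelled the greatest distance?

the purple capsule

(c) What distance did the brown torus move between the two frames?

1.6

The brown torus moved from about (3.2, 1.3) to (4.6, 2.0), a distance of √(1.4² + 0.7²) ≈ 1.6.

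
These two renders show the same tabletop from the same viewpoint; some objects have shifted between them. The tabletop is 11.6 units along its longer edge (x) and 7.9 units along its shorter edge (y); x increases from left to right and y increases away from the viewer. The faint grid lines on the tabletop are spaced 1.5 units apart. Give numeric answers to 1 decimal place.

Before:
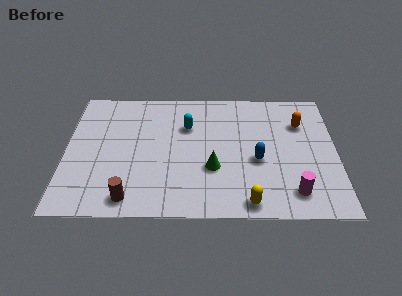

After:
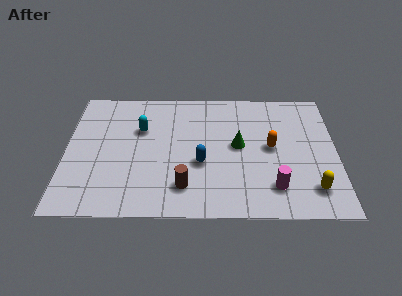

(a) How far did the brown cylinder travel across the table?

2.4

The brown cylinder moved from about (2.8, 1.0) to (5.1, 1.7), a distance of √(2.3² + 0.7²) ≈ 2.4.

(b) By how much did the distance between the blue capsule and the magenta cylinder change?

+1.0

Before: roughly 2.4 units apart; after: 3.4. That's 1.0 units further apart.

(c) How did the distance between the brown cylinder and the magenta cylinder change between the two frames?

-3.1

Before: roughly 6.9 units apart; after: 3.8. That's 3.1 units closer together.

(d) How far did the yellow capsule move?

2.8

The yellow capsule was near (7.8, 0.8) before and (10.5, 1.6) after, so it travelled √(2.7² + 0.8²) ≈ 2.8 units.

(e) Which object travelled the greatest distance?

the yellow capsule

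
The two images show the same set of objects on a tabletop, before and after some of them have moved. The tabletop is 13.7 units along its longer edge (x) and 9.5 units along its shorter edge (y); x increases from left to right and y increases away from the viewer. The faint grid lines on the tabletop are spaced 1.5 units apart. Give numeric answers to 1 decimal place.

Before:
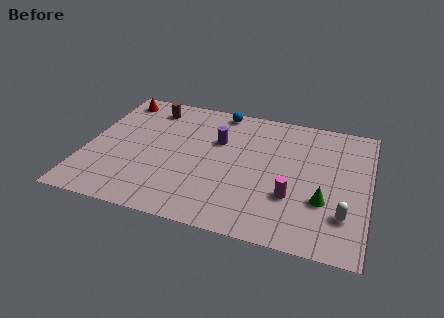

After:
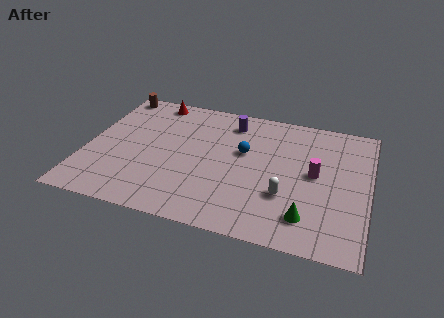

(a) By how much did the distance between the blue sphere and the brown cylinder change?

+3.8

They were about 3.5 units apart before and 7.3 after — 3.8 units further apart.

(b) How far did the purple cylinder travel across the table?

1.7

The purple cylinder was near (6.3, 6.2) before and (6.8, 7.8) after, so it travelled √(0.5² + 1.6²) ≈ 1.7 units.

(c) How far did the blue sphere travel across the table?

3.2

The blue sphere was near (6.2, 8.6) before and (7.6, 5.7) after, so it travelled √(1.4² + 2.9²) ≈ 3.2 units.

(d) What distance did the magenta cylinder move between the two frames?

2.1

The magenta cylinder moved from about (10.1, 3.1) to (11.1, 5.0), a distance of √(1.0² + 1.9²) ≈ 2.1.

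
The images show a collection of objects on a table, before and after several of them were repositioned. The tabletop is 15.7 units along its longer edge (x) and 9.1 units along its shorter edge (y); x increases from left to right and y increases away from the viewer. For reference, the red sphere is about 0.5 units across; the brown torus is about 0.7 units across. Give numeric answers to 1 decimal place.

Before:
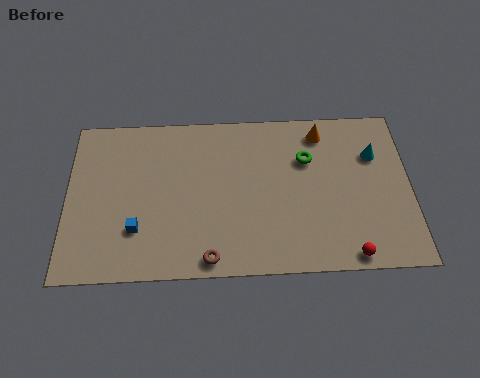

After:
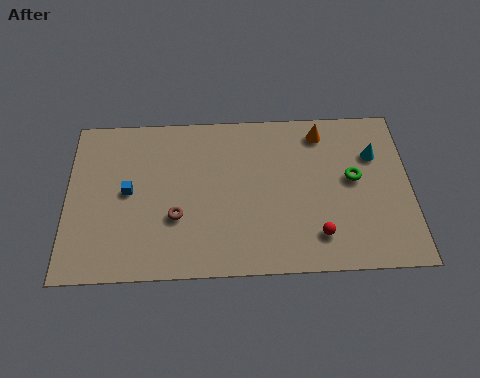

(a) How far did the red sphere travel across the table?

1.8

From (12.8, 0.8) to (11.4, 1.9), the red sphere covered √(1.4² + 1.1²) ≈ 1.8 units.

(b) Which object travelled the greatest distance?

the brown torus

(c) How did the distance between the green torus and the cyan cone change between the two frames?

-1.5

They were about 3.1 units apart before and 1.6 after — 1.5 units closer together.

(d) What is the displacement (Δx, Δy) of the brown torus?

(-1.5, 2.3)

The brown torus started near (6.5, 0.9) and ended near (5.0, 3.2).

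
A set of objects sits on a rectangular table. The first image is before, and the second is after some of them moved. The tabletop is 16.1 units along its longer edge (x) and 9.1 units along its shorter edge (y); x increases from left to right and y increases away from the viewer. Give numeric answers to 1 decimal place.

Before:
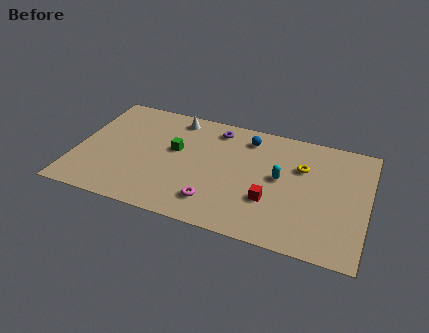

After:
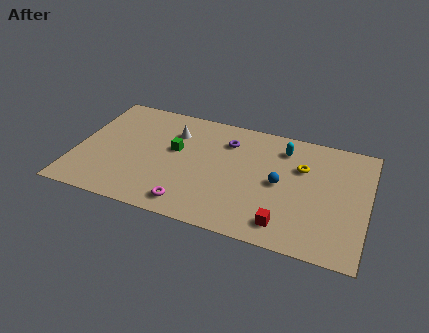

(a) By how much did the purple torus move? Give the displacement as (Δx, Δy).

(0.7, -0.8)

The purple torus was at about (7.5, 7.7) and moved to about (8.2, 6.9).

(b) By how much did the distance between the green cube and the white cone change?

-1.2

Before: roughly 2.6 units apart; after: 1.4. That's 1.2 units closer together.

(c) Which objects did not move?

the green cube and the yellow torus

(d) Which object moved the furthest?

the blue sphere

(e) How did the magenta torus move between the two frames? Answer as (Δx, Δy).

(-1.3, -0.6)

The magenta torus was at about (7.9, 1.9) and moved to about (6.6, 1.3).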